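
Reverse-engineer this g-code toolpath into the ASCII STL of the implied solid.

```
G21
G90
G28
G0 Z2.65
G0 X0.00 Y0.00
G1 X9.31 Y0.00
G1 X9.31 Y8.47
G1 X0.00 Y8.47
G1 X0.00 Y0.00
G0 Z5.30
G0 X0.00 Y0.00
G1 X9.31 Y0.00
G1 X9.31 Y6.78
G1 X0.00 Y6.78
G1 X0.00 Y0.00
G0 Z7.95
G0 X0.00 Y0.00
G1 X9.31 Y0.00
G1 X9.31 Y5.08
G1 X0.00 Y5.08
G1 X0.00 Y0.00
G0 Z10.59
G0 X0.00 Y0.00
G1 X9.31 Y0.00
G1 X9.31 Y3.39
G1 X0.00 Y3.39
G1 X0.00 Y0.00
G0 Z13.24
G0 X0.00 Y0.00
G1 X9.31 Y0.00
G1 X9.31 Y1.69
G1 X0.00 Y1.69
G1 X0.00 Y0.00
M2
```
solid part
  facet normal 0.0000 0.0000 -1.0000
    outer loop
      vertex 9.31 10.17 0.00
      vertex 9.31 0.00 0.00
      vertex 0.00 0.00 0.00
    endloop
  endfacet
  facet normal 0.0000 0.0000 -1.0000
    outer loop
      vertex 0.00 10.17 0.00
      vertex 9.31 10.17 0.00
      vertex 0.00 0.00 0.00
    endloop
  endfacet
  facet normal 0.0000 -1.0000 0.0000
    outer loop
      vertex 0.00 0.00 0.00
      vertex 9.31 0.00 0.00
      vertex 9.31 0.00 15.89
    endloop
  endfacet
  facet normal 0.0000 -1.0000 0.0000
    outer loop
      vertex 0.00 0.00 0.00
      vertex 9.31 0.00 15.89
      vertex 0.00 0.00 15.89
    endloop
  endfacet
  facet normal 0.0000 0.8423 0.5391
    outer loop
      vertex 0.00 0.00 15.89
      vertex 9.31 0.00 15.89
      vertex 9.31 10.17 0.00
    endloop
  endfacet
  facet normal 0.0000 0.8423 0.5391
    outer loop
      vertex 0.00 0.00 15.89
      vertex 9.31 10.17 0.00
      vertex 0.00 10.17 0.00
    endloop
  endfacet
  facet normal -1.0000 0.0000 0.0000
    outer loop
      vertex 0.00 0.00 15.89
      vertex 0.00 10.17 0.00
      vertex 0.00 0.00 0.00
    endloop
  endfacet
  facet normal 1.0000 0.0000 0.0000
    outer loop
      vertex 9.31 0.00 0.00
      vertex 9.31 10.17 0.00
      vertex 9.31 0.00 15.89
    endloop
  endfacet
endsolid part

The G0 Z moves step by Δz≈2.65 mm. The G1 loops shrink linearly with z, so the solid tapers from its base footprint up to z≈15.9. Closing with a flat bottom cap and the tapered top and triangulating gives 8 facets — a wedge (ramp): 9.31 × 10.2 mm base, rising to 15.9 mm along the y=0 edge and sloping linearly to z=0 at y=10.2.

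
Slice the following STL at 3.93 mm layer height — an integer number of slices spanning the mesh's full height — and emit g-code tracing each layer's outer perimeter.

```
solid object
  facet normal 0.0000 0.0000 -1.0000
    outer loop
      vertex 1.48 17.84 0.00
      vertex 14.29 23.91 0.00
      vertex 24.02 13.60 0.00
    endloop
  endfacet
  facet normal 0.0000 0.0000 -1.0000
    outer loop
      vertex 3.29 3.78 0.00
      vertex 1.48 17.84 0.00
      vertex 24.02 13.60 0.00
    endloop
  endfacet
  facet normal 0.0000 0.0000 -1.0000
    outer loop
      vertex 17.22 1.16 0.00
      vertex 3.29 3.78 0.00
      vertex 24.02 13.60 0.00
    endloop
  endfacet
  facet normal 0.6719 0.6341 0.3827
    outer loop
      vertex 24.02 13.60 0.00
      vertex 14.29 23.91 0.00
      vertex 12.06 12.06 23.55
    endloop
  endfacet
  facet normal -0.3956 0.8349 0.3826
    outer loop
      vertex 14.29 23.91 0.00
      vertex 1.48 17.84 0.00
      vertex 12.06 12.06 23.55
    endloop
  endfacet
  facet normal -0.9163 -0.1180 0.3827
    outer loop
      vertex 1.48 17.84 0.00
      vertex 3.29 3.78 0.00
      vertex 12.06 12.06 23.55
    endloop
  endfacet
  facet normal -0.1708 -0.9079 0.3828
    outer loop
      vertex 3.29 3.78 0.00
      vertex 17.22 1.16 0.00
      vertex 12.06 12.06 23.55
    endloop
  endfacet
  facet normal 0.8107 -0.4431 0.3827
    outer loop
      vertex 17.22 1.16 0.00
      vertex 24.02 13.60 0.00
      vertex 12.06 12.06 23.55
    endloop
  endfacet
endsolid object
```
; perimeter-only toolpath
G21 ; units = mm
G90 ; absolute positioning
G28 ; home
; layer 1
G0 Z3.93
G0 X22.03 Y13.34
G1 X13.92 Y21.93
G1 X3.24 Y16.88
G1 X4.75 Y5.16
G1 X16.36 Y2.98
G1 X22.03 Y13.34
; layer 2
G0 Z7.85
G0 X20.03 Y13.09
G1 X13.55 Y19.96
G1 X5.01 Y15.91
G1 X6.21 Y6.54
G1 X15.50 Y4.79
G1 X20.03 Y13.09
; layer 3
G0 Z11.78
G0 X18.04 Y12.83
G1 X13.18 Y17.98
G1 X6.77 Y14.95
G1 X7.68 Y7.92
G1 X14.64 Y6.61
G1 X18.04 Y12.83
; layer 4
G0 Z15.70
G0 X16.05 Y12.57
G1 X12.80 Y16.01
G1 X8.53 Y13.99
G1 X9.14 Y9.30
G1 X13.78 Y8.43
G1 X16.05 Y12.57
; layer 5
G0 Z19.62
G0 X14.05 Y12.32
G1 X12.43 Y14.04
G1 X10.30 Y13.02
G1 X10.60 Y10.68
G1 X12.92 Y10.24
G1 X14.05 Y12.32
M2 ; end

The solid is a regular 5-sided pyramid, base circumscribed radius ≈ 12.1 mm, apex at z ≈ 23.6 mm. Slicing at Δz = 3.93 mm — 6 equal slices spanning the solid's height, so layer i sits at z = i·h/6 — gives 5 non-empty perimeters. Each is a 5-segment closed polygon; G0 lifts to the layer z and rapids to the start vertex, then G1 traces the edges. The cross-section shrinks linearly with z (the slice at the apex is degenerate and omitted).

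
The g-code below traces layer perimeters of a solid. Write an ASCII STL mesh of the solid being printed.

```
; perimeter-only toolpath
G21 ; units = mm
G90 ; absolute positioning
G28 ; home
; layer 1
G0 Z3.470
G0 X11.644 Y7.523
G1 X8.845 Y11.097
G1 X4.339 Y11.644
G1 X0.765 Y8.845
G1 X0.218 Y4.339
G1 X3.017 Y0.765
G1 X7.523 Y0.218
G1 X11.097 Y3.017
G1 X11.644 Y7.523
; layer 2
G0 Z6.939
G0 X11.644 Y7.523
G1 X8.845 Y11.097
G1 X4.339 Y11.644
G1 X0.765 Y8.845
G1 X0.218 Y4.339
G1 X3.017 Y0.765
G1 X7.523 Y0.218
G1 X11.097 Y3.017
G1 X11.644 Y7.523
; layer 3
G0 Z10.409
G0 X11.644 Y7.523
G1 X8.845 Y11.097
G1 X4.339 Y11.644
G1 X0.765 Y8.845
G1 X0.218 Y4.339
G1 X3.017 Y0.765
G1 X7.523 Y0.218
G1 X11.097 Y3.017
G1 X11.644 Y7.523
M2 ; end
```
solid part
  facet normal 0.0000 0.0000 -1.0000
    outer loop
      vertex 4.339 11.644 0.000
      vertex 8.845 11.097 0.000
      vertex 11.644 7.523 0.000
    endloop
  endfacet
  facet normal 0.0000 0.0000 -1.0000
    outer loop
      vertex 0.765 8.845 0.000
      vertex 4.339 11.644 0.000
      vertex 11.644 7.523 0.000
    endloop
  endfacet
  facet normal 0.0000 0.0000 -1.0000
    outer loop
      vertex 0.218 4.339 0.000
      vertex 0.765 8.845 0.000
      vertex 11.644 7.523 0.000
    endloop
  endfacet
  facet normal 0.0000 0.0000 -1.0000
    outer loop
      vertex 3.017 0.765 0.000
      vertex 0.218 4.339 0.000
      vertex 11.644 7.523 0.000
    endloop
  endfacet
  facet normal 0.0000 0.0000 -1.0000
    outer loop
      vertex 7.523 0.218 0.000
      vertex 3.017 0.765 0.000
      vertex 11.644 7.523 0.000
    endloop
  endfacet
  facet normal 0.0000 0.0000 -1.0000
    outer loop
      vertex 11.097 3.017 0.000
      vertex 7.523 0.218 0.000
      vertex 11.644 7.523 0.000
    endloop
  endfacet
  facet normal 0.0000 0.0000 1.0000
    outer loop
      vertex 11.644 7.523 10.409
      vertex 8.845 11.097 10.409
      vertex 4.339 11.644 10.409
    endloop
  endfacet
  facet normal 0.0000 0.0000 1.0000
    outer loop
      vertex 11.644 7.523 10.409
      vertex 4.339 11.644 10.409
      vertex 0.765 8.845 10.409
    endloop
  endfacet
  facet normal 0.0000 0.0000 1.0000
    outer loop
      vertex 11.644 7.523 10.409
      vertex 0.765 8.845 10.409
      vertex 0.218 4.339 10.409
    endloop
  endfacet
  facet normal 0.0000 0.0000 1.0000
    outer loop
      vertex 11.644 7.523 10.409
      vertex 0.218 4.339 10.409
      vertex 3.017 0.765 10.409
    endloop
  endfacet
  facet normal 0.0000 0.0000 1.0000
    outer loop
      vertex 11.644 7.523 10.409
      vertex 3.017 0.765 10.409
      vertex 7.523 0.218 10.409
    endloop
  endfacet
  facet normal 0.0000 0.0000 1.0000
    outer loop
      vertex 11.644 7.523 10.409
      vertex 7.523 0.218 10.409
      vertex 11.097 3.017 10.409
    endloop
  endfacet
  facet normal 0.7873 0.6166 0.0000
    outer loop
      vertex 11.644 7.523 0.000
      vertex 8.845 11.097 0.000
      vertex 8.845 11.097 10.409
    endloop
  endfacet
  facet normal 0.7873 0.6166 0.0000
    outer loop
      vertex 11.644 7.523 0.000
      vertex 8.845 11.097 10.409
      vertex 11.644 7.523 10.409
    endloop
  endfacet
  facet normal 0.1205 0.9927 0.0000
    outer loop
      vertex 8.845 11.097 0.000
      vertex 4.339 11.644 0.000
      vertex 4.339 11.644 10.409
    endloop
  endfacet
  facet normal 0.1205 0.9927 0.0000
    outer loop
      vertex 8.845 11.097 0.000
      vertex 4.339 11.644 10.409
      vertex 8.845 11.097 10.409
    endloop
  endfacet
  facet normal -0.6166 0.7873 0.0000
    outer loop
      vertex 4.339 11.644 0.000
      vertex 0.765 8.845 0.000
      vertex 0.765 8.845 10.409
    endloop
  endfacet
  facet normal -0.6166 0.7873 0.0000
    outer loop
      vertex 4.339 11.644 0.000
      vertex 0.765 8.845 10.409
      vertex 4.339 11.644 10.409
    endloop
  endfacet
  facet normal -0.9927 0.1205 0.0000
    outer loop
      vertex 0.765 8.845 0.000
      vertex 0.218 4.339 0.000
      vertex 0.218 4.339 10.409
    endloop
  endfacet
  facet normal -0.9927 0.1205 0.0000
    outer loop
      vertex 0.765 8.845 0.000
      vertex 0.218 4.339 10.409
      vertex 0.765 8.845 10.409
    endloop
  endfacet
  facet normal -0.7873 -0.6166 0.0000
    outer loop
      vertex 0.218 4.339 0.000
      vertex 3.017 0.765 0.000
      vertex 3.017 0.765 10.409
    endloop
  endfacet
  facet normal -0.7873 -0.6166 0.0000
    outer loop
      vertex 0.218 4.339 0.000
      vertex 3.017 0.765 10.409
      vertex 0.218 4.339 10.409
    endloop
  endfacet
  facet normal -0.1205 -0.9927 0.0000
    outer loop
      vertex 3.017 0.765 0.000
      vertex 7.523 0.218 0.000
      vertex 7.523 0.218 10.409
    endloop
  endfacet
  facet normal -0.1205 -0.9927 0.0000
    outer loop
      vertex 3.017 0.765 0.000
      vertex 7.523 0.218 10.409
      vertex 3.017 0.765 10.409
    endloop
  endfacet
  facet normal 0.6166 -0.7873 0.0000
    outer loop
      vertex 7.523 0.218 0.000
      vertex 11.097 3.017 0.000
      vertex 11.097 3.017 10.409
    endloop
  endfacet
  facet normal 0.6166 -0.7873 0.0000
    outer loop
      vertex 7.523 0.218 0.000
      vertex 11.097 3.017 10.409
      vertex 7.523 0.218 10.409
    endloop
  endfacet
  facet normal 0.9927 -0.1205 0.0000
    outer loop
      vertex 11.097 3.017 0.000
      vertex 11.644 7.523 0.000
      vertex 11.644 7.523 10.409
    endloop
  endfacet
  facet normal 0.9927 -0.1205 0.0000
    outer loop
      vertex 11.097 3.017 0.000
      vertex 11.644 7.523 10.409
      vertex 11.097 3.017 10.409
    endloop
  endfacet
endsolid part

The G0 Z moves step by Δz≈3.470 mm. Every layer's G1 loop is the same polygon, so the solid is a straight extrusion of it from z=0 to z≈10.4. Closing with flat bottom and top caps and triangulating gives 28 facets — a regular 8-sided prism (a cylinder approximated with 8 flat sides), circumscribed radius ≈ 5.93 mm, height ≈ 10.4 mm.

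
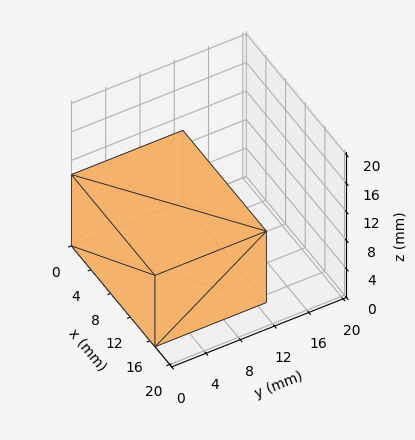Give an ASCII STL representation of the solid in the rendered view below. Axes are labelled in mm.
Reading the render: the shape is a rectangular box, roughly 17 × 13 mm footprint and 10 mm tall (dimensions read to the nearest mm from the axis ticks). For the STL, each face is triangulated and given an outward normal.

solid part
  facet normal 0.0000 0.0000 -1.0000
    outer loop
      vertex 17.0 13.0 0.0
      vertex 17.0 0.0 0.0
      vertex 0.0 0.0 0.0
    endloop
  endfacet
  facet normal 0.0000 0.0000 -1.0000
    outer loop
      vertex 0.0 13.0 0.0
      vertex 17.0 13.0 0.0
      vertex 0.0 0.0 0.0
    endloop
  endfacet
  facet normal 0.0000 0.0000 1.0000
    outer loop
      vertex 0.0 0.0 10.0
      vertex 17.0 0.0 10.0
      vertex 17.0 13.0 10.0
    endloop
  endfacet
  facet normal 0.0000 0.0000 1.0000
    outer loop
      vertex 0.0 0.0 10.0
      vertex 17.0 13.0 10.0
      vertex 0.0 13.0 10.0
    endloop
  endfacet
  facet normal 0.0000 -1.0000 0.0000
    outer loop
      vertex 0.0 0.0 0.0
      vertex 17.0 0.0 0.0
      vertex 17.0 0.0 10.0
    endloop
  endfacet
  facet normal 0.0000 -1.0000 0.0000
    outer loop
      vertex 0.0 0.0 0.0
      vertex 17.0 0.0 10.0
      vertex 0.0 0.0 10.0
    endloop
  endfacet
  facet normal 0.0000 1.0000 0.0000
    outer loop
      vertex 17.0 13.0 10.0
      vertex 17.0 13.0 0.0
      vertex 0.0 13.0 0.0
    endloop
  endfacet
  facet normal 0.0000 1.0000 0.0000
    outer loop
      vertex 0.0 13.0 10.0
      vertex 17.0 13.0 10.0
      vertex 0.0 13.0 0.0
    endloop
  endfacet
  facet normal -1.0000 0.0000 0.0000
    outer loop
      vertex 0.0 13.0 10.0
      vertex 0.0 13.0 0.0
      vertex 0.0 0.0 0.0
    endloop
  endfacet
  facet normal -1.0000 0.0000 0.0000
    outer loop
      vertex 0.0 0.0 10.0
      vertex 0.0 13.0 10.0
      vertex 0.0 0.0 0.0
    endloop
  endfacet
  facet normal 1.0000 0.0000 0.0000
    outer loop
      vertex 17.0 0.0 0.0
      vertex 17.0 13.0 0.0
      vertex 17.0 13.0 10.0
    endloop
  endfacet
  facet normal 1.0000 0.0000 0.0000
    outer loop
      vertex 17.0 0.0 0.0
      vertex 17.0 13.0 10.0
      vertex 17.0 0.0 10.0
    endloop
  endfacet
endsolid part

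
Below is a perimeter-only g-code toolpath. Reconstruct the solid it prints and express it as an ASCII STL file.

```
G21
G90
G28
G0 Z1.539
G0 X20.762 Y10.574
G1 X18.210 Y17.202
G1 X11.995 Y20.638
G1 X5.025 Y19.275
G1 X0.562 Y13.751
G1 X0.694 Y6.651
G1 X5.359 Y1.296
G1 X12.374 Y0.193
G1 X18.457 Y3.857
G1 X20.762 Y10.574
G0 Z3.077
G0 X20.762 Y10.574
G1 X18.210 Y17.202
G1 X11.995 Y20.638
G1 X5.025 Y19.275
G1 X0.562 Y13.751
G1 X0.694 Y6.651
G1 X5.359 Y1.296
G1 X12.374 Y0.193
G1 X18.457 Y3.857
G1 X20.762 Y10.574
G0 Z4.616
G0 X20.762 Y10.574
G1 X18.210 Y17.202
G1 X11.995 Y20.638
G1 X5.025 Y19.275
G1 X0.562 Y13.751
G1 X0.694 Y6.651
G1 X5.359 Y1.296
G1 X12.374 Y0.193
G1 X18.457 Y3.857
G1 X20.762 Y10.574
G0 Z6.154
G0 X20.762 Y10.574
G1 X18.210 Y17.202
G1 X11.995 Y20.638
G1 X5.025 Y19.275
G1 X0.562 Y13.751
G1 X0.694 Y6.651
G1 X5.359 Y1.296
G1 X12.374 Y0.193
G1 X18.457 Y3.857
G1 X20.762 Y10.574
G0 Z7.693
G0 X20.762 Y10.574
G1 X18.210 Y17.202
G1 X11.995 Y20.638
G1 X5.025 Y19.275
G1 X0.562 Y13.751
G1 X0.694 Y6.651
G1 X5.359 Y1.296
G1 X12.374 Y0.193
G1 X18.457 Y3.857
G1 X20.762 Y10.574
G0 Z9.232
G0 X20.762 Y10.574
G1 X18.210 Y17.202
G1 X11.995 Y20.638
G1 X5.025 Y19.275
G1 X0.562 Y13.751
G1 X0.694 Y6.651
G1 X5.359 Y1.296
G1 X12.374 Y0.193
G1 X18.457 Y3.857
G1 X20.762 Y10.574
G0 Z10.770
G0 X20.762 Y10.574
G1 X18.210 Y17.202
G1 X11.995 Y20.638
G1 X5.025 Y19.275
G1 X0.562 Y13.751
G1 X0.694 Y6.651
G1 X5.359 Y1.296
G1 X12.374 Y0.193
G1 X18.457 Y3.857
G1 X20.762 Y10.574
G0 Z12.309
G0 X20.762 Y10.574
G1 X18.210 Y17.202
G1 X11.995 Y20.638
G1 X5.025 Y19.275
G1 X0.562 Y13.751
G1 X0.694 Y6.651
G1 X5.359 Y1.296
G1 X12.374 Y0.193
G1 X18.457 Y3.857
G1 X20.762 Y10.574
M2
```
solid part
  facet normal 0.0000 0.0000 -1.0000
    outer loop
      vertex 11.995 20.638 0.000
      vertex 18.210 17.202 0.000
      vertex 20.762 10.574 0.000
    endloop
  endfacet
  facet normal 0.0000 0.0000 -1.0000
    outer loop
      vertex 5.025 19.275 0.000
      vertex 11.995 20.638 0.000
      vertex 20.762 10.574 0.000
    endloop
  endfacet
  facet normal 0.0000 0.0000 -1.0000
    outer loop
      vertex 0.562 13.751 0.000
      vertex 5.025 19.275 0.000
      vertex 20.762 10.574 0.000
    endloop
  endfacet
  facet normal 0.0000 0.0000 -1.0000
    outer loop
      vertex 0.694 6.651 0.000
      vertex 0.562 13.751 0.000
      vertex 20.762 10.574 0.000
    endloop
  endfacet
  facet normal 0.0000 0.0000 -1.0000
    outer loop
      vertex 5.359 1.296 0.000
      vertex 0.694 6.651 0.000
      vertex 20.762 10.574 0.000
    endloop
  endfacet
  facet normal 0.0000 0.0000 -1.0000
    outer loop
      vertex 12.374 0.193 0.000
      vertex 5.359 1.296 0.000
      vertex 20.762 10.574 0.000
    endloop
  endfacet
  facet normal 0.0000 0.0000 -1.0000
    outer loop
      vertex 18.457 3.857 0.000
      vertex 12.374 0.193 0.000
      vertex 20.762 10.574 0.000
    endloop
  endfacet
  facet normal 0.0000 0.0000 1.0000
    outer loop
      vertex 20.762 10.574 12.309
      vertex 18.210 17.202 12.309
      vertex 11.995 20.638 12.309
    endloop
  endfacet
  facet normal 0.0000 0.0000 1.0000
    outer loop
      vertex 20.762 10.574 12.309
      vertex 11.995 20.638 12.309
      vertex 5.025 19.275 12.309
    endloop
  endfacet
  facet normal 0.0000 0.0000 1.0000
    outer loop
      vertex 20.762 10.574 12.309
      vertex 5.025 19.275 12.309
      vertex 0.562 13.751 12.309
    endloop
  endfacet
  facet normal 0.0000 0.0000 1.0000
    outer loop
      vertex 20.762 10.574 12.309
      vertex 0.562 13.751 12.309
      vertex 0.694 6.651 12.309
    endloop
  endfacet
  facet normal 0.0000 0.0000 1.0000
    outer loop
      vertex 20.762 10.574 12.309
      vertex 0.694 6.651 12.309
      vertex 5.359 1.296 12.309
    endloop
  endfacet
  facet normal 0.0000 0.0000 1.0000
    outer loop
      vertex 20.762 10.574 12.309
      vertex 5.359 1.296 12.309
      vertex 12.374 0.193 12.309
    endloop
  endfacet
  facet normal 0.0000 0.0000 1.0000
    outer loop
      vertex 20.762 10.574 12.309
      vertex 12.374 0.193 12.309
      vertex 18.457 3.857 12.309
    endloop
  endfacet
  facet normal 0.9332 0.3593 0.0000
    outer loop
      vertex 20.762 10.574 0.000
      vertex 18.210 17.202 0.000
      vertex 18.210 17.202 12.309
    endloop
  endfacet
  facet normal 0.9332 0.3593 0.0000
    outer loop
      vertex 20.762 10.574 0.000
      vertex 18.210 17.202 12.309
      vertex 20.762 10.574 12.309
    endloop
  endfacet
  facet normal 0.4838 0.8752 0.0000
    outer loop
      vertex 18.210 17.202 0.000
      vertex 11.995 20.638 0.000
      vertex 11.995 20.638 12.309
    endloop
  endfacet
  facet normal 0.4838 0.8752 0.0000
    outer loop
      vertex 18.210 17.202 0.000
      vertex 11.995 20.638 12.309
      vertex 18.210 17.202 12.309
    endloop
  endfacet
  facet normal -0.1919 0.9814 0.0000
    outer loop
      vertex 11.995 20.638 0.000
      vertex 5.025 19.275 0.000
      vertex 5.025 19.275 12.309
    endloop
  endfacet
  facet normal -0.1919 0.9814 0.0000
    outer loop
      vertex 11.995 20.638 0.000
      vertex 5.025 19.275 12.309
      vertex 11.995 20.638 12.309
    endloop
  endfacet
  facet normal -0.7779 0.6284 0.0000
    outer loop
      vertex 5.025 19.275 0.000
      vertex 0.562 13.751 0.000
      vertex 0.562 13.751 12.309
    endloop
  endfacet
  facet normal -0.7779 0.6284 0.0000
    outer loop
      vertex 5.025 19.275 0.000
      vertex 0.562 13.751 12.309
      vertex 5.025 19.275 12.309
    endloop
  endfacet
  facet normal -0.9998 -0.0186 0.0000
    outer loop
      vertex 0.562 13.751 0.000
      vertex 0.694 6.651 0.000
      vertex 0.694 6.651 12.309
    endloop
  endfacet
  facet normal -0.9998 -0.0186 0.0000
    outer loop
      vertex 0.562 13.751 0.000
      vertex 0.694 6.651 12.309
      vertex 0.562 13.751 12.309
    endloop
  endfacet
  facet normal -0.7540 -0.6569 0.0000
    outer loop
      vertex 0.694 6.651 0.000
      vertex 5.359 1.296 0.000
      vertex 5.359 1.296 12.309
    endloop
  endfacet
  facet normal -0.7540 -0.6569 0.0000
    outer loop
      vertex 0.694 6.651 0.000
      vertex 5.359 1.296 12.309
      vertex 0.694 6.651 12.309
    endloop
  endfacet
  facet normal -0.1553 -0.9879 0.0000
    outer loop
      vertex 5.359 1.296 0.000
      vertex 12.374 0.193 0.000
      vertex 12.374 0.193 12.309
    endloop
  endfacet
  facet normal -0.1553 -0.9879 0.0000
    outer loop
      vertex 5.359 1.296 0.000
      vertex 12.374 0.193 12.309
      vertex 5.359 1.296 12.309
    endloop
  endfacet
  facet normal 0.5160 -0.8566 0.0000
    outer loop
      vertex 12.374 0.193 0.000
      vertex 18.457 3.857 0.000
      vertex 18.457 3.857 12.309
    endloop
  endfacet
  facet normal 0.5160 -0.8566 0.0000
    outer loop
      vertex 12.374 0.193 0.000
      vertex 18.457 3.857 12.309
      vertex 12.374 0.193 12.309
    endloop
  endfacet
  facet normal 0.9459 -0.3246 0.0000
    outer loop
      vertex 18.457 3.857 0.000
      vertex 20.762 10.574 0.000
      vertex 20.762 10.574 12.309
    endloop
  endfacet
  facet normal 0.9459 -0.3246 0.0000
    outer loop
      vertex 18.457 3.857 0.000
      vertex 20.762 10.574 12.309
      vertex 18.457 3.857 12.309
    endloop
  endfacet
endsolid part

The G0 Z moves step by Δz≈1.539 mm. Every layer's G1 loop is the same polygon, so the solid is a straight extrusion of it from z=0 to z≈12.3. Closing with flat bottom and top caps and triangulating gives 32 facets — a regular 9-sided prism (a cylinder approximated with 9 flat sides), circumscribed radius ≈ 10.4 mm, height ≈ 12.3 mm.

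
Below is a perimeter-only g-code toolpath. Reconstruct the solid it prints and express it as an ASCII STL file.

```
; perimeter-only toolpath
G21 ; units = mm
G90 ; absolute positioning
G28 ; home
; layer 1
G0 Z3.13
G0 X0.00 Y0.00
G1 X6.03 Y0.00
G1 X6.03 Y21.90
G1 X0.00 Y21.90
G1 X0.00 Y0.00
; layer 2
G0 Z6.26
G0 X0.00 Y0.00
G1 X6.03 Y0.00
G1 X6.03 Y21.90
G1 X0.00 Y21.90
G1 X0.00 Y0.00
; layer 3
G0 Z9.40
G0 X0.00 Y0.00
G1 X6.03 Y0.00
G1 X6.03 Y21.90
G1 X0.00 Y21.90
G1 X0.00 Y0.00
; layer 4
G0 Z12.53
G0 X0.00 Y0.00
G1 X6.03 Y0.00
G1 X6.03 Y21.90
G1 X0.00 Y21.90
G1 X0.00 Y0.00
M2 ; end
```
solid part
  facet normal 0.0000 0.0000 -1.0000
    outer loop
      vertex 6.03 21.90 0.00
      vertex 6.03 0.00 0.00
      vertex 0.00 0.00 0.00
    endloop
  endfacet
  facet normal 0.0000 0.0000 -1.0000
    outer loop
      vertex 0.00 21.90 0.00
      vertex 6.03 21.90 0.00
      vertex 0.00 0.00 0.00
    endloop
  endfacet
  facet normal 0.0000 0.0000 1.0000
    outer loop
      vertex 0.00 0.00 12.53
      vertex 6.03 0.00 12.53
      vertex 6.03 21.90 12.53
    endloop
  endfacet
  facet normal 0.0000 0.0000 1.0000
    outer loop
      vertex 0.00 0.00 12.53
      vertex 6.03 21.90 12.53
      vertex 0.00 21.90 12.53
    endloop
  endfacet
  facet normal 0.0000 -1.0000 0.0000
    outer loop
      vertex 0.00 0.00 0.00
      vertex 6.03 0.00 0.00
      vertex 6.03 0.00 12.53
    endloop
  endfacet
  facet normal 0.0000 -1.0000 0.0000
    outer loop
      vertex 0.00 0.00 0.00
      vertex 6.03 0.00 12.53
      vertex 0.00 0.00 12.53
    endloop
  endfacet
  facet normal 0.0000 1.0000 0.0000
    outer loop
      vertex 6.03 21.90 12.53
      vertex 6.03 21.90 0.00
      vertex 0.00 21.90 0.00
    endloop
  endfacet
  facet normal 0.0000 1.0000 0.0000
    outer loop
      vertex 0.00 21.90 12.53
      vertex 6.03 21.90 12.53
      vertex 0.00 21.90 0.00
    endloop
  endfacet
  facet normal -1.0000 0.0000 0.0000
    outer loop
      vertex 0.00 21.90 12.53
      vertex 0.00 21.90 0.00
      vertex 0.00 0.00 0.00
    endloop
  endfacet
  facet normal -1.0000 0.0000 0.0000
    outer loop
      vertex 0.00 0.00 12.53
      vertex 0.00 21.90 12.53
      vertex 0.00 0.00 0.00
    endloop
  endfacet
  facet normal 1.0000 0.0000 0.0000
    outer loop
      vertex 6.03 0.00 0.00
      vertex 6.03 21.90 0.00
      vertex 6.03 21.90 12.53
    endloop
  endfacet
  facet normal 1.0000 0.0000 0.0000
    outer loop
      vertex 6.03 0.00 0.00
      vertex 6.03 21.90 12.53
      vertex 6.03 0.00 12.53
    endloop
  endfacet
endsolid part

The G0 Z moves step by Δz≈3.13 mm. Every layer's G1 loop is the same polygon, so the solid is a straight extrusion of it from z=0 to z≈12.5. Closing with flat bottom and top caps and triangulating gives 12 facets — a rectangular box, roughly 6.03 × 21.9 mm footprint and 12.5 mm tall.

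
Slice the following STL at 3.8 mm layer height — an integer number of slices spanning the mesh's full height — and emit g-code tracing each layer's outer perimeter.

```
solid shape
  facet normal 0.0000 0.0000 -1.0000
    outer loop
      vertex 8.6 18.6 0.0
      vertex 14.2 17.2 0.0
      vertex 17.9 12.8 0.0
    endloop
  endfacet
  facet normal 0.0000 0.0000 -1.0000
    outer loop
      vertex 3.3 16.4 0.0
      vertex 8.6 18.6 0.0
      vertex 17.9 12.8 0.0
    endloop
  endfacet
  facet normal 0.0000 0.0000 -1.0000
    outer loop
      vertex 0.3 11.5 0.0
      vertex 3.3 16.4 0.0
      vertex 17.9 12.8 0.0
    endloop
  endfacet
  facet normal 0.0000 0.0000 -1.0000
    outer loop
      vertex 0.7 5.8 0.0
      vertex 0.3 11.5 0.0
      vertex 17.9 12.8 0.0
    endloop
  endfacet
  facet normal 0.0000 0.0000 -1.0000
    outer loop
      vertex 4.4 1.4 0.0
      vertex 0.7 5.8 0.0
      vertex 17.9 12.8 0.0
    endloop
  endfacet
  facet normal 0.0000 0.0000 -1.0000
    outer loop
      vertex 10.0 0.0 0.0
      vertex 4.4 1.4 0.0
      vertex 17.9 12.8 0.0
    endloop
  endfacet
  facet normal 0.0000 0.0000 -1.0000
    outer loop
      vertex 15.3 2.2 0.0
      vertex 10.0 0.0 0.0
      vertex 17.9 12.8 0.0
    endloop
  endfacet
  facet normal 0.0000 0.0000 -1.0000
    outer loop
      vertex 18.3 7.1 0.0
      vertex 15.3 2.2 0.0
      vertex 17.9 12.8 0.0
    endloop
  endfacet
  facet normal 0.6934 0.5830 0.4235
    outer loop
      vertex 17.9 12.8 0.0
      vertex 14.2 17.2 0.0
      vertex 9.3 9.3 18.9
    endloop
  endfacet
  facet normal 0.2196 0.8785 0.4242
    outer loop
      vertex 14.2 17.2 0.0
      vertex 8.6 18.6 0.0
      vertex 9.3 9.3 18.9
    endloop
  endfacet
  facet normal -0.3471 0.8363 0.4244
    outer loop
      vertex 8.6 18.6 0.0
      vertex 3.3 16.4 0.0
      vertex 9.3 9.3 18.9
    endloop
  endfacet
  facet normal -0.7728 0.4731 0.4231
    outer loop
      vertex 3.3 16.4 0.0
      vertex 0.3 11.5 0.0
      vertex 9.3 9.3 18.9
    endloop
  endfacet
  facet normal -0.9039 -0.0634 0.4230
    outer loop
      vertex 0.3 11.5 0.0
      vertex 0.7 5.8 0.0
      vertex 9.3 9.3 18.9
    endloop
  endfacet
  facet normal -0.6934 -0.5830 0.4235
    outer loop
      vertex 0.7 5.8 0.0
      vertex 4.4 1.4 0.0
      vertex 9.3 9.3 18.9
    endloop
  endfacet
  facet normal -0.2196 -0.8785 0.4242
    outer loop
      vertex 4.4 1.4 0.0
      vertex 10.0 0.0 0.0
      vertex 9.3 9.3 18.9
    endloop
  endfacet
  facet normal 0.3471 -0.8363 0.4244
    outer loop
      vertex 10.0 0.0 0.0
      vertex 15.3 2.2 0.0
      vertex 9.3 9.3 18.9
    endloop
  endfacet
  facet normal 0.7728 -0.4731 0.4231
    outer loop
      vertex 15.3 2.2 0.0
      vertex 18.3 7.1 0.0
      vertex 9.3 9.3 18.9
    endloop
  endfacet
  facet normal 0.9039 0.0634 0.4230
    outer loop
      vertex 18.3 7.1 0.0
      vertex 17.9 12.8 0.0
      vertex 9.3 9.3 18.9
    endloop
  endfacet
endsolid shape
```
; perimeter-only toolpath
G21 ; units = mm
G90 ; absolute positioning
G28 ; home
; layer 1
G0 Z3.8
G0 X16.2 Y12.1
G1 X13.2 Y15.6
G1 X8.7 Y16.7
G1 X4.5 Y15.0
G1 X2.1 Y11.1
G1 X2.4 Y6.5
G1 X5.4 Y3.0
G1 X9.9 Y1.9
G1 X14.1 Y3.6
G1 X16.5 Y7.5
G1 X16.2 Y12.1
; layer 2
G0 Z7.6
G0 X14.5 Y11.4
G1 X12.2 Y14.0
G1 X8.9 Y14.9
G1 X5.7 Y13.6
G1 X3.9 Y10.6
G1 X4.1 Y7.2
G1 X6.4 Y4.6
G1 X9.7 Y3.7
G1 X12.9 Y5.0
G1 X14.7 Y8.0
G1 X14.5 Y11.4
; layer 3
G0 Z11.3
G0 X12.7 Y10.7
G1 X11.3 Y12.5
G1 X9.0 Y13.0
G1 X6.9 Y12.1
G1 X5.7 Y10.2
G1 X5.9 Y7.9
G1 X7.3 Y6.1
G1 X9.6 Y5.6
G1 X11.7 Y6.5
G1 X12.9 Y8.4
G1 X12.7 Y10.7
; layer 4
G0 Z15.1
G0 X11.0 Y10.0
G1 X10.3 Y10.9
G1 X9.2 Y11.2
G1 X8.1 Y10.7
G1 X7.5 Y9.7
G1 X7.6 Y8.6
G1 X8.3 Y7.7
G1 X9.4 Y7.4
G1 X10.5 Y7.9
G1 X11.1 Y8.9
G1 X11.0 Y10.0
M2 ; end

The solid is a regular 10-sided pyramid, base circumscribed radius ≈ 9.3 mm, apex at z ≈ 18.9 mm. Slicing at Δz = 3.8 mm — 5 equal slices spanning the solid's height, so layer i sits at z = i·h/5 — gives 4 non-empty perimeters. Each is a 10-segment closed polygon; G0 lifts to the layer z and rapids to the start vertex, then G1 traces the edges. The cross-section shrinks linearly with z (the slice at the apex is degenerate and omitted).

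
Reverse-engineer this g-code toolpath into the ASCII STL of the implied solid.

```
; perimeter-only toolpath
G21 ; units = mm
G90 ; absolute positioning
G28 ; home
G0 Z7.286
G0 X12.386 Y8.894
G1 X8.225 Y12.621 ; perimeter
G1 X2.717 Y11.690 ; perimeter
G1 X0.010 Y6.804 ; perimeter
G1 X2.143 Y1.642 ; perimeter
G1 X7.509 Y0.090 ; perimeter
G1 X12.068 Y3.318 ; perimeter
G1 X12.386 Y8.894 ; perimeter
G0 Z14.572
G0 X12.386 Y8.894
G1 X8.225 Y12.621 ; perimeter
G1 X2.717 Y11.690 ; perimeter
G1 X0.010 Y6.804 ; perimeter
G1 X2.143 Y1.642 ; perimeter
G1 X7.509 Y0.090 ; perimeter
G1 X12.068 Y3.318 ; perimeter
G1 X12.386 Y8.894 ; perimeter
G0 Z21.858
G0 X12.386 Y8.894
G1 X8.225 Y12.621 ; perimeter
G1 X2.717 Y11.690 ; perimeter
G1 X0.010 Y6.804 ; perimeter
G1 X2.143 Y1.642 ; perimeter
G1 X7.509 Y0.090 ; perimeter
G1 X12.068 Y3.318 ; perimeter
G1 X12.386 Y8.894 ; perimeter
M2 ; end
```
solid part
  facet normal 0.0000 0.0000 -1.0000
    outer loop
      vertex 2.717 11.690 0.000
      vertex 8.225 12.621 0.000
      vertex 12.386 8.894 0.000
    endloop
  endfacet
  facet normal 0.0000 0.0000 -1.0000
    outer loop
      vertex 0.010 6.804 0.000
      vertex 2.717 11.690 0.000
      vertex 12.386 8.894 0.000
    endloop
  endfacet
  facet normal 0.0000 0.0000 -1.0000
    outer loop
      vertex 2.143 1.642 0.000
      vertex 0.010 6.804 0.000
      vertex 12.386 8.894 0.000
    endloop
  endfacet
  facet normal 0.0000 0.0000 -1.0000
    outer loop
      vertex 7.509 0.090 0.000
      vertex 2.143 1.642 0.000
      vertex 12.386 8.894 0.000
    endloop
  endfacet
  facet normal 0.0000 0.0000 -1.0000
    outer loop
      vertex 12.068 3.318 0.000
      vertex 7.509 0.090 0.000
      vertex 12.386 8.894 0.000
    endloop
  endfacet
  facet normal 0.0000 0.0000 1.0000
    outer loop
      vertex 12.386 8.894 21.858
      vertex 8.225 12.621 21.858
      vertex 2.717 11.690 21.858
    endloop
  endfacet
  facet normal 0.0000 0.0000 1.0000
    outer loop
      vertex 12.386 8.894 21.858
      vertex 2.717 11.690 21.858
      vertex 0.010 6.804 21.858
    endloop
  endfacet
  facet normal 0.0000 0.0000 1.0000
    outer loop
      vertex 12.386 8.894 21.858
      vertex 0.010 6.804 21.858
      vertex 2.143 1.642 21.858
    endloop
  endfacet
  facet normal 0.0000 0.0000 1.0000
    outer loop
      vertex 12.386 8.894 21.858
      vertex 2.143 1.642 21.858
      vertex 7.509 0.090 21.858
    endloop
  endfacet
  facet normal 0.0000 0.0000 1.0000
    outer loop
      vertex 12.386 8.894 21.858
      vertex 7.509 0.090 21.858
      vertex 12.068 3.318 21.858
    endloop
  endfacet
  facet normal 0.6672 0.7449 0.0000
    outer loop
      vertex 12.386 8.894 0.000
      vertex 8.225 12.621 0.000
      vertex 8.225 12.621 21.858
    endloop
  endfacet
  facet normal 0.6672 0.7449 0.0000
    outer loop
      vertex 12.386 8.894 0.000
      vertex 8.225 12.621 21.858
      vertex 12.386 8.894 21.858
    endloop
  endfacet
  facet normal -0.1667 0.9860 0.0000
    outer loop
      vertex 8.225 12.621 0.000
      vertex 2.717 11.690 0.000
      vertex 2.717 11.690 21.858
    endloop
  endfacet
  facet normal -0.1667 0.9860 0.0000
    outer loop
      vertex 8.225 12.621 0.000
      vertex 2.717 11.690 21.858
      vertex 8.225 12.621 21.858
    endloop
  endfacet
  facet normal -0.8747 0.4846 0.0000
    outer loop
      vertex 2.717 11.690 0.000
      vertex 0.010 6.804 0.000
      vertex 0.010 6.804 21.858
    endloop
  endfacet
  facet normal -0.8747 0.4846 0.0000
    outer loop
      vertex 2.717 11.690 0.000
      vertex 0.010 6.804 21.858
      vertex 2.717 11.690 21.858
    endloop
  endfacet
  facet normal -0.9242 -0.3819 0.0000
    outer loop
      vertex 0.010 6.804 0.000
      vertex 2.143 1.642 0.000
      vertex 2.143 1.642 21.858
    endloop
  endfacet
  facet normal -0.9242 -0.3819 0.0000
    outer loop
      vertex 0.010 6.804 0.000
      vertex 2.143 1.642 21.858
      vertex 0.010 6.804 21.858
    endloop
  endfacet
  facet normal -0.2778 -0.9606 0.0000
    outer loop
      vertex 2.143 1.642 0.000
      vertex 7.509 0.090 0.000
      vertex 7.509 0.090 21.858
    endloop
  endfacet
  facet normal -0.2778 -0.9606 0.0000
    outer loop
      vertex 2.143 1.642 0.000
      vertex 7.509 0.090 21.858
      vertex 2.143 1.642 21.858
    endloop
  endfacet
  facet normal 0.5779 -0.8161 0.0000
    outer loop
      vertex 7.509 0.090 0.000
      vertex 12.068 3.318 0.000
      vertex 12.068 3.318 21.858
    endloop
  endfacet
  facet normal 0.5779 -0.8161 0.0000
    outer loop
      vertex 7.509 0.090 0.000
      vertex 12.068 3.318 21.858
      vertex 7.509 0.090 21.858
    endloop
  endfacet
  facet normal 0.9984 -0.0569 0.0000
    outer loop
      vertex 12.068 3.318 0.000
      vertex 12.386 8.894 0.000
      vertex 12.386 8.894 21.858
    endloop
  endfacet
  facet normal 0.9984 -0.0569 0.0000
    outer loop
      vertex 12.068 3.318 0.000
      vertex 12.386 8.894 21.858
      vertex 12.068 3.318 21.858
    endloop
  endfacet
endsolid part

The G0 Z moves step by Δz≈7.286 mm. Every layer's G1 loop is the same polygon, so the solid is a straight extrusion of it from z=0 to z≈21.9. Closing with flat bottom and top caps and triangulating gives 24 facets — a regular 7-sided prism (a cylinder approximated with 7 flat sides), circumscribed radius ≈ 6.44 mm, height ≈ 21.9 mm.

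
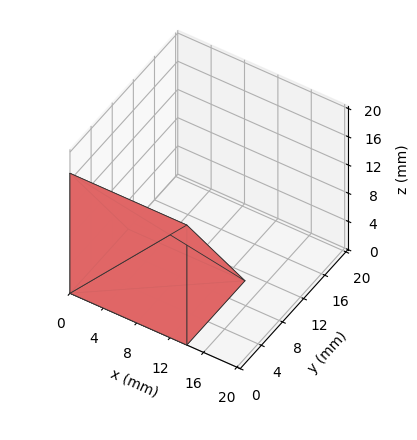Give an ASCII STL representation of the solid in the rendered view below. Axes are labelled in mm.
Reading the render: the shape is a wedge (ramp): 14 × 11 mm base, rising to 17 mm along the y=0 edge and sloping linearly to z=0 at y=11 (dimensions read to the nearest mm from the axis ticks). For the STL, each face is triangulated and given an outward normal.

solid part
  facet normal 0.0000 0.0000 -1.0000
    outer loop
      vertex 14.000 11.000 0.000
      vertex 14.000 0.000 0.000
      vertex 0.000 0.000 0.000
    endloop
  endfacet
  facet normal 0.0000 0.0000 -1.0000
    outer loop
      vertex 0.000 11.000 0.000
      vertex 14.000 11.000 0.000
      vertex 0.000 0.000 0.000
    endloop
  endfacet
  facet normal 0.0000 -1.0000 0.0000
    outer loop
      vertex 0.000 0.000 0.000
      vertex 14.000 0.000 0.000
      vertex 14.000 0.000 17.000
    endloop
  endfacet
  facet normal 0.0000 -1.0000 0.0000
    outer loop
      vertex 0.000 0.000 0.000
      vertex 14.000 0.000 17.000
      vertex 0.000 0.000 17.000
    endloop
  endfacet
  facet normal 0.0000 0.8396 0.5433
    outer loop
      vertex 0.000 0.000 17.000
      vertex 14.000 0.000 17.000
      vertex 14.000 11.000 0.000
    endloop
  endfacet
  facet normal 0.0000 0.8396 0.5433
    outer loop
      vertex 0.000 0.000 17.000
      vertex 14.000 11.000 0.000
      vertex 0.000 11.000 0.000
    endloop
  endfacet
  facet normal -1.0000 0.0000 0.0000
    outer loop
      vertex 0.000 0.000 17.000
      vertex 0.000 11.000 0.000
      vertex 0.000 0.000 0.000
    endloop
  endfacet
  facet normal 1.0000 0.0000 0.0000
    outer loop
      vertex 14.000 0.000 0.000
      vertex 14.000 11.000 0.000
      vertex 14.000 0.000 17.000
    endloop
  endfacet
endsolid part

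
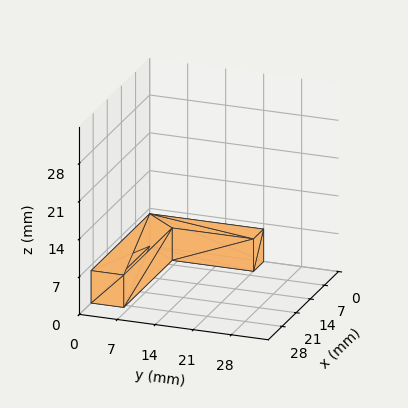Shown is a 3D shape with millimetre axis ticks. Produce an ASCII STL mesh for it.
Reading the render: the shape is an L-shaped prism: outer 29 × 21 mm, arm thicknesses ≈ 6 mm (horizontal) and 5 mm (vertical), extruded 6 mm in z (dimensions read to the nearest mm from the axis ticks). For the STL, each face is triangulated and given an outward normal.

solid part
  facet normal 0.0000 0.0000 -1.0000
    outer loop
      vertex 29.00 6.00 0.00
      vertex 29.00 0.00 0.00
      vertex 0.00 0.00 0.00
    endloop
  endfacet
  facet normal 0.0000 0.0000 -1.0000
    outer loop
      vertex 5.00 6.00 0.00
      vertex 29.00 6.00 0.00
      vertex 0.00 0.00 0.00
    endloop
  endfacet
  facet normal 0.0000 0.0000 -1.0000
    outer loop
      vertex 5.00 21.00 0.00
      vertex 5.00 6.00 0.00
      vertex 0.00 0.00 0.00
    endloop
  endfacet
  facet normal 0.0000 0.0000 -1.0000
    outer loop
      vertex 0.00 21.00 0.00
      vertex 5.00 21.00 0.00
      vertex 0.00 0.00 0.00
    endloop
  endfacet
  facet normal 0.0000 0.0000 1.0000
    outer loop
      vertex 0.00 0.00 6.00
      vertex 29.00 0.00 6.00
      vertex 29.00 6.00 6.00
    endloop
  endfacet
  facet normal 0.0000 0.0000 1.0000
    outer loop
      vertex 0.00 0.00 6.00
      vertex 29.00 6.00 6.00
      vertex 5.00 6.00 6.00
    endloop
  endfacet
  facet normal 0.0000 0.0000 1.0000
    outer loop
      vertex 0.00 0.00 6.00
      vertex 5.00 6.00 6.00
      vertex 5.00 21.00 6.00
    endloop
  endfacet
  facet normal 0.0000 0.0000 1.0000
    outer loop
      vertex 0.00 0.00 6.00
      vertex 5.00 21.00 6.00
      vertex 0.00 21.00 6.00
    endloop
  endfacet
  facet normal 0.0000 -1.0000 0.0000
    outer loop
      vertex 0.00 0.00 0.00
      vertex 29.00 0.00 0.00
      vertex 29.00 0.00 6.00
    endloop
  endfacet
  facet normal 0.0000 -1.0000 0.0000
    outer loop
      vertex 0.00 0.00 0.00
      vertex 29.00 0.00 6.00
      vertex 0.00 0.00 6.00
    endloop
  endfacet
  facet normal 1.0000 0.0000 0.0000
    outer loop
      vertex 29.00 0.00 0.00
      vertex 29.00 6.00 0.00
      vertex 29.00 6.00 6.00
    endloop
  endfacet
  facet normal 1.0000 0.0000 0.0000
    outer loop
      vertex 29.00 0.00 0.00
      vertex 29.00 6.00 6.00
      vertex 29.00 0.00 6.00
    endloop
  endfacet
  facet normal 0.0000 1.0000 0.0000
    outer loop
      vertex 29.00 6.00 0.00
      vertex 5.00 6.00 0.00
      vertex 5.00 6.00 6.00
    endloop
  endfacet
  facet normal 0.0000 1.0000 0.0000
    outer loop
      vertex 29.00 6.00 0.00
      vertex 5.00 6.00 6.00
      vertex 29.00 6.00 6.00
    endloop
  endfacet
  facet normal 1.0000 0.0000 0.0000
    outer loop
      vertex 5.00 6.00 0.00
      vertex 5.00 21.00 0.00
      vertex 5.00 21.00 6.00
    endloop
  endfacet
  facet normal 1.0000 0.0000 0.0000
    outer loop
      vertex 5.00 6.00 0.00
      vertex 5.00 21.00 6.00
      vertex 5.00 6.00 6.00
    endloop
  endfacet
  facet normal 0.0000 1.0000 0.0000
    outer loop
      vertex 5.00 21.00 0.00
      vertex 0.00 21.00 0.00
      vertex 0.00 21.00 6.00
    endloop
  endfacet
  facet normal 0.0000 1.0000 0.0000
    outer loop
      vertex 5.00 21.00 0.00
      vertex 0.00 21.00 6.00
      vertex 5.00 21.00 6.00
    endloop
  endfacet
  facet normal -1.0000 0.0000 0.0000
    outer loop
      vertex 0.00 21.00 0.00
      vertex 0.00 0.00 0.00
      vertex 0.00 0.00 6.00
    endloop
  endfacet
  facet normal -1.0000 0.0000 0.0000
    outer loop
      vertex 0.00 21.00 0.00
      vertex 0.00 0.00 6.00
      vertex 0.00 21.00 6.00
    endloop
  endfacet
endsolid part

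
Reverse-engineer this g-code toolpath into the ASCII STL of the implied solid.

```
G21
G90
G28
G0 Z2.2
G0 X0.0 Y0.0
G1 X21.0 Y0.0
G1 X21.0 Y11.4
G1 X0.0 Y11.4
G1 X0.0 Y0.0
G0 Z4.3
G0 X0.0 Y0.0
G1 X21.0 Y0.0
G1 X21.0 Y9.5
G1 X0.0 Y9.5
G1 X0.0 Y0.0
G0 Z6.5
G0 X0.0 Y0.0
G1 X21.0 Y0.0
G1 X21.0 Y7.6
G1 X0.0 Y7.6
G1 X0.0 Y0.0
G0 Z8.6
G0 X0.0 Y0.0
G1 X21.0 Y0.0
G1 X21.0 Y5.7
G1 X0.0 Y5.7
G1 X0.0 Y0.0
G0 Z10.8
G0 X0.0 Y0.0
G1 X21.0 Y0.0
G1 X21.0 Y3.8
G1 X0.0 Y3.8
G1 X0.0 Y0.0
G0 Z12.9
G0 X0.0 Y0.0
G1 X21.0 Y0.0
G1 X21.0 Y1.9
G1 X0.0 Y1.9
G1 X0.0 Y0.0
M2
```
solid part
  facet normal 0.0000 0.0000 -1.0000
    outer loop
      vertex 21.0 13.3 0.0
      vertex 21.0 0.0 0.0
      vertex 0.0 0.0 0.0
    endloop
  endfacet
  facet normal 0.0000 0.0000 -1.0000
    outer loop
      vertex 0.0 13.3 0.0
      vertex 21.0 13.3 0.0
      vertex 0.0 0.0 0.0
    endloop
  endfacet
  facet normal 0.0000 -1.0000 0.0000
    outer loop
      vertex 0.0 0.0 0.0
      vertex 21.0 0.0 0.0
      vertex 21.0 0.0 15.1
    endloop
  endfacet
  facet normal 0.0000 -1.0000 0.0000
    outer loop
      vertex 0.0 0.0 0.0
      vertex 21.0 0.0 15.1
      vertex 0.0 0.0 15.1
    endloop
  endfacet
  facet normal 0.0000 0.7504 0.6610
    outer loop
      vertex 0.0 0.0 15.1
      vertex 21.0 0.0 15.1
      vertex 21.0 13.3 0.0
    endloop
  endfacet
  facet normal 0.0000 0.7504 0.6610
    outer loop
      vertex 0.0 0.0 15.1
      vertex 21.0 13.3 0.0
      vertex 0.0 13.3 0.0
    endloop
  endfacet
  facet normal -1.0000 0.0000 0.0000
    outer loop
      vertex 0.0 0.0 15.1
      vertex 0.0 13.3 0.0
      vertex 0.0 0.0 0.0
    endloop
  endfacet
  facet normal 1.0000 0.0000 0.0000
    outer loop
      vertex 21.0 0.0 0.0
      vertex 21.0 13.3 0.0
      vertex 21.0 0.0 15.1
    endloop
  endfacet
endsolid part

The G0 Z moves step by Δz≈2.2 mm. The G1 loops shrink linearly with z, so the solid tapers from its base footprint up to z≈15.1. Closing with a flat bottom cap and the tapered top and triangulating gives 8 facets — a wedge (ramp): 21 × 13.3 mm base, rising to 15.1 mm along the y=0 edge and sloping linearly to z=0 at y=13.3.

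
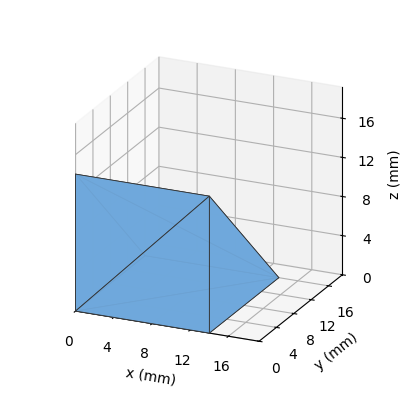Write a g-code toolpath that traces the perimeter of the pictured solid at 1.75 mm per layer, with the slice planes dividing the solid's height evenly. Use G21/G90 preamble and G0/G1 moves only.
Reading the render: the shape is a wedge (ramp): 14 × 16 mm base, rising to 14 mm along the y=0 edge and sloping linearly to z=0 at y=16 (dimensions read to the nearest mm from the axis ticks). For the g-code, the solid's height is divided into equal slices at the stated Δz and each level perimeter traced with G1 moves after a G0 lift.

; perimeter-only toolpath
G21 ; units = mm
G90 ; absolute positioning
G28 ; home
; layer 1
G0 Z1.75
G0 X0.00 Y0.00
G1 X14.00 Y0.00
G1 X14.00 Y14.00
G1 X0.00 Y14.00
G1 X0.00 Y0.00
; layer 2
G0 Z3.50
G0 X0.00 Y0.00
G1 X14.00 Y0.00
G1 X14.00 Y12.00
G1 X0.00 Y12.00
G1 X0.00 Y0.00
; layer 3
G0 Z5.25
G0 X0.00 Y0.00
G1 X14.00 Y0.00
G1 X14.00 Y10.00
G1 X0.00 Y10.00
G1 X0.00 Y0.00
; layer 4
G0 Z7.00
G0 X0.00 Y0.00
G1 X14.00 Y0.00
G1 X14.00 Y8.00
G1 X0.00 Y8.00
G1 X0.00 Y0.00
; layer 5
G0 Z8.75
G0 X0.00 Y0.00
G1 X14.00 Y0.00
G1 X14.00 Y6.00
G1 X0.00 Y6.00
G1 X0.00 Y0.00
; layer 6
G0 Z10.50
G0 X0.00 Y0.00
G1 X14.00 Y0.00
G1 X14.00 Y4.00
G1 X0.00 Y4.00
G1 X0.00 Y0.00
; layer 7
G0 Z12.25
G0 X0.00 Y0.00
G1 X14.00 Y0.00
G1 X14.00 Y2.00
G1 X0.00 Y2.00
G1 X0.00 Y0.00
M2 ; end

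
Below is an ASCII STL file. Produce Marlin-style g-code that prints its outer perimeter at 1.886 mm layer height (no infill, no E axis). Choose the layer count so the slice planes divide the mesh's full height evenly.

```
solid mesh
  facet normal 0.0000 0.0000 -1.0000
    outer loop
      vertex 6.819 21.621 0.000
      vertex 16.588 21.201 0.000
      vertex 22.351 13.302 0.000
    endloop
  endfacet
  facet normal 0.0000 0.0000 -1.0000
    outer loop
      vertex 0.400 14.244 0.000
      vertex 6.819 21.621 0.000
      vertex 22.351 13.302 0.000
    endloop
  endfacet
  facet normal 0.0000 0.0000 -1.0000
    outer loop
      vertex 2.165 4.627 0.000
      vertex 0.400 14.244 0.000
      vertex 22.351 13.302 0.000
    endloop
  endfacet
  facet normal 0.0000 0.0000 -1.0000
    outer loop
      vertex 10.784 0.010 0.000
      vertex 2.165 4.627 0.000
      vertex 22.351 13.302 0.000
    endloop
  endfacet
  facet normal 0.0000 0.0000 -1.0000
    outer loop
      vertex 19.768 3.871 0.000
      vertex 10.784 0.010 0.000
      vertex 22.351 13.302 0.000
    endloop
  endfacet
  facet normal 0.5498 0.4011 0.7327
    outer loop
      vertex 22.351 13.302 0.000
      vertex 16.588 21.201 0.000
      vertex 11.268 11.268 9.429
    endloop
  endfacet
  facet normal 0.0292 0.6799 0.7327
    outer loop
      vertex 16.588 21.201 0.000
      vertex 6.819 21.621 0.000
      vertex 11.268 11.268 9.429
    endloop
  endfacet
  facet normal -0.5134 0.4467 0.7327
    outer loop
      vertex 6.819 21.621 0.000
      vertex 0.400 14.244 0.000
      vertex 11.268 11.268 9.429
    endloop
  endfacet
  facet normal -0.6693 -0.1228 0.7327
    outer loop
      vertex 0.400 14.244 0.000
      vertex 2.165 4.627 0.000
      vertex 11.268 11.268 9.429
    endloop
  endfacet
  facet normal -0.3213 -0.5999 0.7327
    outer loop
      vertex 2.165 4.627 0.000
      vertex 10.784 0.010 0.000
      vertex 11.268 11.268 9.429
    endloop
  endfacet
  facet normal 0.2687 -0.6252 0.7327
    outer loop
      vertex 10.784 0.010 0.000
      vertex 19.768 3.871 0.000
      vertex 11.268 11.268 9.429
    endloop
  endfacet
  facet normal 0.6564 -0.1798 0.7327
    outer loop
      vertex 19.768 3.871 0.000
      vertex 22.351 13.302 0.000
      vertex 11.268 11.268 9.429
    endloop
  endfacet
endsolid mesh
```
; perimeter-only toolpath
G21 ; units = mm
G90 ; absolute positioning
G28 ; home
; layer 1
G0 Z1.886
G0 X20.134 Y12.895
G1 X15.524 Y19.214
G1 X7.709 Y19.550
G1 X2.574 Y13.649
G1 X3.986 Y5.955
G1 X10.881 Y2.262
G1 X18.068 Y5.350
G1 X20.134 Y12.895
; layer 2
G0 Z3.772
G0 X17.918 Y12.488
G1 X14.460 Y17.228
G1 X8.599 Y17.480
G1 X4.747 Y13.054
G1 X5.806 Y7.283
G1 X10.978 Y4.513
G1 X16.368 Y6.830
G1 X17.918 Y12.488
; layer 3
G0 Z5.657
G0 X15.701 Y12.082
G1 X13.396 Y15.241
G1 X9.488 Y15.409
G1 X6.921 Y12.458
G1 X7.627 Y8.612
G1 X11.074 Y6.765
G1 X14.668 Y8.309
G1 X15.701 Y12.082
; layer 4
G0 Z7.543
G0 X13.485 Y11.675
G1 X12.332 Y13.255
G1 X10.378 Y13.339
G1 X9.094 Y11.863
G1 X9.447 Y9.940
G1 X11.171 Y9.016
G1 X12.968 Y9.789
G1 X13.485 Y11.675
M2 ; end

The solid is a regular 7-sided pyramid, base circumscribed radius ≈ 11.3 mm, apex at z ≈ 9.43 mm. Slicing at Δz = 1.886 mm — 5 equal slices spanning the solid's height, so layer i sits at z = i·h/5 — gives 4 non-empty perimeters. Each is a 7-segment closed polygon; G0 lifts to the layer z and rapids to the start vertex, then G1 traces the edges. The cross-section shrinks linearly with z (the slice at the apex is degenerate and omitted).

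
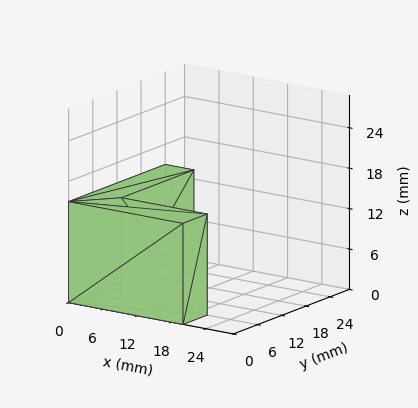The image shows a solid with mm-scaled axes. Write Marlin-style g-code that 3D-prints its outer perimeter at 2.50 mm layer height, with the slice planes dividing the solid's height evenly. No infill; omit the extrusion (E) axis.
Reading the render: the shape is an L-shaped prism: outer 20 × 24 mm, arm thicknesses ≈ 6 mm (horizontal) and 5 mm (vertical), extruded 15 mm in z (dimensions read to the nearest mm from the axis ticks). For the g-code, the solid's height is divided into equal slices at the stated Δz and each level perimeter traced with G1 moves after a G0 lift.

; perimeter-only toolpath
G21 ; units = mm
G90 ; absolute positioning
G28 ; home
; layer 1
G0 Z2.50
G0 X0.00 Y0.00
G1 X20.00 Y0.00
G1 X20.00 Y6.00
G1 X5.00 Y6.00
G1 X5.00 Y24.00
G1 X0.00 Y24.00
G1 X0.00 Y0.00
; layer 2
G0 Z5.00
G0 X0.00 Y0.00
G1 X20.00 Y0.00
G1 X20.00 Y6.00
G1 X5.00 Y6.00
G1 X5.00 Y24.00
G1 X0.00 Y24.00
G1 X0.00 Y0.00
; layer 3
G0 Z7.50
G0 X0.00 Y0.00
G1 X20.00 Y0.00
G1 X20.00 Y6.00
G1 X5.00 Y6.00
G1 X5.00 Y24.00
G1 X0.00 Y24.00
G1 X0.00 Y0.00
; layer 4
G0 Z10.00
G0 X0.00 Y0.00
G1 X20.00 Y0.00
G1 X20.00 Y6.00
G1 X5.00 Y6.00
G1 X5.00 Y24.00
G1 X0.00 Y24.00
G1 X0.00 Y0.00
; layer 5
G0 Z12.50
G0 X0.00 Y0.00
G1 X20.00 Y0.00
G1 X20.00 Y6.00
G1 X5.00 Y6.00
G1 X5.00 Y24.00
G1 X0.00 Y24.00
G1 X0.00 Y0.00
; layer 6
G0 Z15.00
G0 X0.00 Y0.00
G1 X20.00 Y0.00
G1 X20.00 Y6.00
G1 X5.00 Y6.00
G1 X5.00 Y24.00
G1 X0.00 Y24.00
G1 X0.00 Y0.00
M2 ; end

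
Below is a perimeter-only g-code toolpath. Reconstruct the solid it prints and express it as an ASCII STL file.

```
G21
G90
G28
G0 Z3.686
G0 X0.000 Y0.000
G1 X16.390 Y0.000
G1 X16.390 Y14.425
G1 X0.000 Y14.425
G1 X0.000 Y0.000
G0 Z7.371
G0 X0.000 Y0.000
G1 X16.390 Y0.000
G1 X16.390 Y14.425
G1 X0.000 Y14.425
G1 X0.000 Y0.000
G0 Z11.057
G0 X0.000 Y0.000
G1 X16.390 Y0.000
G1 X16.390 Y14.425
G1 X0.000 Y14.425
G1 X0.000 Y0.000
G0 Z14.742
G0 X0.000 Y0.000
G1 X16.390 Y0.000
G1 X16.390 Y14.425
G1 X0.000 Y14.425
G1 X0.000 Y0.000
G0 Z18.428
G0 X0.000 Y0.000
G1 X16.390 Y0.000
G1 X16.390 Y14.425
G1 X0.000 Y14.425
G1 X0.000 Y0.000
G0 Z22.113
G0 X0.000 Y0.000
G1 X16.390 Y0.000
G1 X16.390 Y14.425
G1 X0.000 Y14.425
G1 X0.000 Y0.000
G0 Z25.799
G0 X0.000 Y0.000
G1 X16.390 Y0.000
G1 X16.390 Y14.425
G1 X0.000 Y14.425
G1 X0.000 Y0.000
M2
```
solid part
  facet normal 0.0000 0.0000 -1.0000
    outer loop
      vertex 16.390 14.425 0.000
      vertex 16.390 0.000 0.000
      vertex 0.000 0.000 0.000
    endloop
  endfacet
  facet normal 0.0000 0.0000 -1.0000
    outer loop
      vertex 0.000 14.425 0.000
      vertex 16.390 14.425 0.000
      vertex 0.000 0.000 0.000
    endloop
  endfacet
  facet normal 0.0000 0.0000 1.0000
    outer loop
      vertex 0.000 0.000 25.799
      vertex 16.390 0.000 25.799
      vertex 16.390 14.425 25.799
    endloop
  endfacet
  facet normal 0.0000 0.0000 1.0000
    outer loop
      vertex 0.000 0.000 25.799
      vertex 16.390 14.425 25.799
      vertex 0.000 14.425 25.799
    endloop
  endfacet
  facet normal 0.0000 -1.0000 0.0000
    outer loop
      vertex 0.000 0.000 0.000
      vertex 16.390 0.000 0.000
      vertex 16.390 0.000 25.799
    endloop
  endfacet
  facet normal 0.0000 -1.0000 0.0000
    outer loop
      vertex 0.000 0.000 0.000
      vertex 16.390 0.000 25.799
      vertex 0.000 0.000 25.799
    endloop
  endfacet
  facet normal 0.0000 1.0000 0.0000
    outer loop
      vertex 16.390 14.425 25.799
      vertex 16.390 14.425 0.000
      vertex 0.000 14.425 0.000
    endloop
  endfacet
  facet normal 0.0000 1.0000 0.0000
    outer loop
      vertex 0.000 14.425 25.799
      vertex 16.390 14.425 25.799
      vertex 0.000 14.425 0.000
    endloop
  endfacet
  facet normal -1.0000 0.0000 0.0000
    outer loop
      vertex 0.000 14.425 25.799
      vertex 0.000 14.425 0.000
      vertex 0.000 0.000 0.000
    endloop
  endfacet
  facet normal -1.0000 0.0000 0.0000
    outer loop
      vertex 0.000 0.000 25.799
      vertex 0.000 14.425 25.799
      vertex 0.000 0.000 0.000
    endloop
  endfacet
  facet normal 1.0000 0.0000 0.0000
    outer loop
      vertex 16.390 0.000 0.000
      vertex 16.390 14.425 0.000
      vertex 16.390 14.425 25.799
    endloop
  endfacet
  facet normal 1.0000 0.0000 0.0000
    outer loop
      vertex 16.390 0.000 0.000
      vertex 16.390 14.425 25.799
      vertex 16.390 0.000 25.799
    endloop
  endfacet
endsolid part

The G0 Z moves step by Δz≈3.686 mm. Every layer's G1 loop is the same polygon, so the solid is a straight extrusion of it from z=0 to z≈25.8. Closing with flat bottom and top caps and triangulating gives 12 facets — a rectangular box, roughly 16.4 × 14.4 mm footprint and 25.8 mm tall.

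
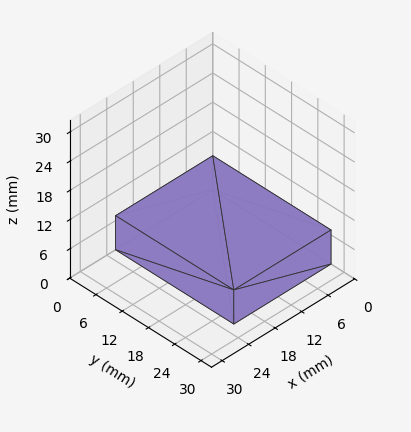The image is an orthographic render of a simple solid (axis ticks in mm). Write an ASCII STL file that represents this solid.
Reading the render: the shape is a rectangular box, roughly 22 × 27 mm footprint and 7 mm tall (dimensions read to the nearest mm from the axis ticks). For the STL, each face is triangulated and given an outward normal.

solid part
  facet normal 0.0000 0.0000 -1.0000
    outer loop
      vertex 22.0 27.0 0.0
      vertex 22.0 0.0 0.0
      vertex 0.0 0.0 0.0
    endloop
  endfacet
  facet normal 0.0000 0.0000 -1.0000
    outer loop
      vertex 0.0 27.0 0.0
      vertex 22.0 27.0 0.0
      vertex 0.0 0.0 0.0
    endloop
  endfacet
  facet normal 0.0000 0.0000 1.0000
    outer loop
      vertex 0.0 0.0 7.0
      vertex 22.0 0.0 7.0
      vertex 22.0 27.0 7.0
    endloop
  endfacet
  facet normal 0.0000 0.0000 1.0000
    outer loop
      vertex 0.0 0.0 7.0
      vertex 22.0 27.0 7.0
      vertex 0.0 27.0 7.0
    endloop
  endfacet
  facet normal 0.0000 -1.0000 0.0000
    outer loop
      vertex 0.0 0.0 0.0
      vertex 22.0 0.0 0.0
      vertex 22.0 0.0 7.0
    endloop
  endfacet
  facet normal 0.0000 -1.0000 0.0000
    outer loop
      vertex 0.0 0.0 0.0
      vertex 22.0 0.0 7.0
      vertex 0.0 0.0 7.0
    endloop
  endfacet
  facet normal 0.0000 1.0000 0.0000
    outer loop
      vertex 22.0 27.0 7.0
      vertex 22.0 27.0 0.0
      vertex 0.0 27.0 0.0
    endloop
  endfacet
  facet normal 0.0000 1.0000 0.0000
    outer loop
      vertex 0.0 27.0 7.0
      vertex 22.0 27.0 7.0
      vertex 0.0 27.0 0.0
    endloop
  endfacet
  facet normal -1.0000 0.0000 0.0000
    outer loop
      vertex 0.0 27.0 7.0
      vertex 0.0 27.0 0.0
      vertex 0.0 0.0 0.0
    endloop
  endfacet
  facet normal -1.0000 0.0000 0.0000
    outer loop
      vertex 0.0 0.0 7.0
      vertex 0.0 27.0 7.0
      vertex 0.0 0.0 0.0
    endloop
  endfacet
  facet normal 1.0000 0.0000 0.0000
    outer loop
      vertex 22.0 0.0 0.0
      vertex 22.0 27.0 0.0
      vertex 22.0 27.0 7.0
    endloop
  endfacet
  facet normal 1.0000 0.0000 0.0000
    outer loop
      vertex 22.0 0.0 0.0
      vertex 22.0 27.0 7.0
      vertex 22.0 0.0 7.0
    endloop
  endfacet
endsolid part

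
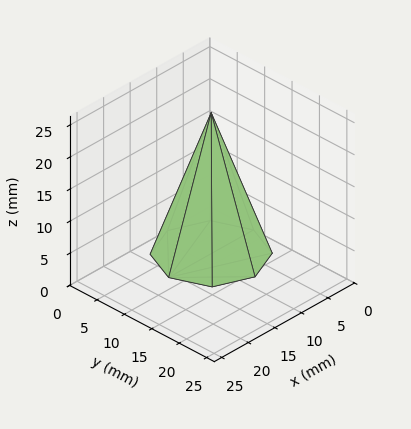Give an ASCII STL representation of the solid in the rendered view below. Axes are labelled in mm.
Reading the render: the shape is a regular 8-sided pyramid, base circumscribed radius ≈ 8 mm, apex at z ≈ 22 mm (dimensions read to the nearest mm from the axis ticks). For the STL, each face is triangulated and given an outward normal.

solid part
  facet normal 0.0000 0.0000 -1.0000
    outer loop
      vertex 8.000 16.000 0.000
      vertex 13.657 13.657 0.000
      vertex 16.000 8.000 0.000
    endloop
  endfacet
  facet normal 0.0000 0.0000 -1.0000
    outer loop
      vertex 2.343 13.657 0.000
      vertex 8.000 16.000 0.000
      vertex 16.000 8.000 0.000
    endloop
  endfacet
  facet normal 0.0000 0.0000 -1.0000
    outer loop
      vertex 0.000 8.000 0.000
      vertex 2.343 13.657 0.000
      vertex 16.000 8.000 0.000
    endloop
  endfacet
  facet normal 0.0000 0.0000 -1.0000
    outer loop
      vertex 2.343 2.343 0.000
      vertex 0.000 8.000 0.000
      vertex 16.000 8.000 0.000
    endloop
  endfacet
  facet normal 0.0000 0.0000 -1.0000
    outer loop
      vertex 8.000 0.000 0.000
      vertex 2.343 2.343 0.000
      vertex 16.000 8.000 0.000
    endloop
  endfacet
  facet normal 0.0000 0.0000 -1.0000
    outer loop
      vertex 13.657 2.343 0.000
      vertex 8.000 0.000 0.000
      vertex 16.000 8.000 0.000
    endloop
  endfacet
  facet normal 0.8758 0.3627 0.3185
    outer loop
      vertex 16.000 8.000 0.000
      vertex 13.657 13.657 0.000
      vertex 8.000 8.000 22.000
    endloop
  endfacet
  facet normal 0.3627 0.8758 0.3185
    outer loop
      vertex 13.657 13.657 0.000
      vertex 8.000 16.000 0.000
      vertex 8.000 8.000 22.000
    endloop
  endfacet
  facet normal -0.3627 0.8758 0.3185
    outer loop
      vertex 8.000 16.000 0.000
      vertex 2.343 13.657 0.000
      vertex 8.000 8.000 22.000
    endloop
  endfacet
  facet normal -0.8758 0.3627 0.3185
    outer loop
      vertex 2.343 13.657 0.000
      vertex 0.000 8.000 0.000
      vertex 8.000 8.000 22.000
    endloop
  endfacet
  facet normal -0.8758 -0.3627 0.3185
    outer loop
      vertex 0.000 8.000 0.000
      vertex 2.343 2.343 0.000
      vertex 8.000 8.000 22.000
    endloop
  endfacet
  facet normal -0.3627 -0.8758 0.3185
    outer loop
      vertex 2.343 2.343 0.000
      vertex 8.000 0.000 0.000
      vertex 8.000 8.000 22.000
    endloop
  endfacet
  facet normal 0.3627 -0.8758 0.3185
    outer loop
      vertex 8.000 0.000 0.000
      vertex 13.657 2.343 0.000
      vertex 8.000 8.000 22.000
    endloop
  endfacet
  facet normal 0.8758 -0.3627 0.3185
    outer loop
      vertex 13.657 2.343 0.000
      vertex 16.000 8.000 0.000
      vertex 8.000 8.000 22.000
    endloop
  endfacet
endsolid part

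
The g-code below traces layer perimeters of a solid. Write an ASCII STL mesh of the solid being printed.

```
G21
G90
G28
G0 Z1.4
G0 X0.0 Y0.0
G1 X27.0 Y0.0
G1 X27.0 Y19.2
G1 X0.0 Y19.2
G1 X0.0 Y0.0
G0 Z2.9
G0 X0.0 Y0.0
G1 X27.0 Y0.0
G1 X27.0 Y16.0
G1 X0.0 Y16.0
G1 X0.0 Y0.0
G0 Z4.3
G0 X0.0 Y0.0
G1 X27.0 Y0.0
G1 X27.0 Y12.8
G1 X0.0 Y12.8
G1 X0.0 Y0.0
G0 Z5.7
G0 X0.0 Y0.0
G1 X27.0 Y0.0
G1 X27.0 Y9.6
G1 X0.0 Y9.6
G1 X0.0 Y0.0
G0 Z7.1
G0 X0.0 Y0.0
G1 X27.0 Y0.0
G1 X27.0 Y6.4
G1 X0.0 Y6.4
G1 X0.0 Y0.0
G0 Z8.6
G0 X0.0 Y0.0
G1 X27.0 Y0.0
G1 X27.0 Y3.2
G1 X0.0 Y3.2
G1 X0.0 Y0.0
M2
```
solid part
  facet normal 0.0000 0.0000 -1.0000
    outer loop
      vertex 27.0 22.4 0.0
      vertex 27.0 0.0 0.0
      vertex 0.0 0.0 0.0
    endloop
  endfacet
  facet normal 0.0000 0.0000 -1.0000
    outer loop
      vertex 0.0 22.4 0.0
      vertex 27.0 22.4 0.0
      vertex 0.0 0.0 0.0
    endloop
  endfacet
  facet normal 0.0000 -1.0000 0.0000
    outer loop
      vertex 0.0 0.0 0.0
      vertex 27.0 0.0 0.0
      vertex 27.0 0.0 10.0
    endloop
  endfacet
  facet normal 0.0000 -1.0000 0.0000
    outer loop
      vertex 0.0 0.0 0.0
      vertex 27.0 0.0 10.0
      vertex 0.0 0.0 10.0
    endloop
  endfacet
  facet normal 0.0000 0.4077 0.9131
    outer loop
      vertex 0.0 0.0 10.0
      vertex 27.0 0.0 10.0
      vertex 27.0 22.4 0.0
    endloop
  endfacet
  facet normal 0.0000 0.4077 0.9131
    outer loop
      vertex 0.0 0.0 10.0
      vertex 27.0 22.4 0.0
      vertex 0.0 22.4 0.0
    endloop
  endfacet
  facet normal -1.0000 0.0000 0.0000
    outer loop
      vertex 0.0 0.0 10.0
      vertex 0.0 22.4 0.0
      vertex 0.0 0.0 0.0
    endloop
  endfacet
  facet normal 1.0000 0.0000 0.0000
    outer loop
      vertex 27.0 0.0 0.0
      vertex 27.0 22.4 0.0
      vertex 27.0 0.0 10.0
    endloop
  endfacet
endsolid part

The G0 Z moves step by Δz≈1.4 mm. The G1 loops shrink linearly with z, so the solid tapers from its base footprint up to z≈10. Closing with a flat bottom cap and the tapered top and triangulating gives 8 facets — a wedge (ramp): 27 × 22.4 mm base, rising to 10 mm along the y=0 edge and sloping linearly to z=0 at y=22.4.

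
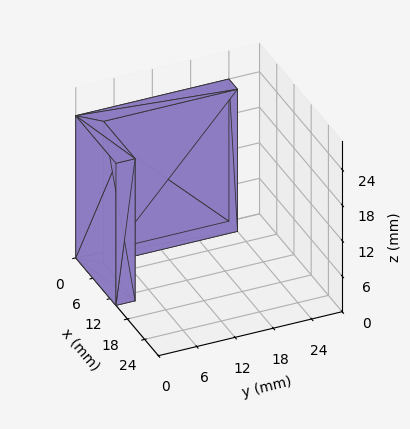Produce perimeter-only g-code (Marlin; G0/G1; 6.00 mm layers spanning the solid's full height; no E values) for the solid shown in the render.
Reading the render: the shape is an L-shaped prism: outer 14 × 24 mm, arm thicknesses ≈ 3 mm (horizontal) and 3 mm (vertical), extruded 24 mm in z (dimensions read to the nearest mm from the axis ticks). For the g-code, the solid's height is divided into equal slices at the stated Δz and each level perimeter traced with G1 moves after a G0 lift.

; perimeter-only toolpath
G21 ; units = mm
G90 ; absolute positioning
G28 ; home
; layer 1
G0 Z6.00
G0 X0.00 Y0.00
G1 X14.00 Y0.00
G1 X14.00 Y3.00
G1 X3.00 Y3.00
G1 X3.00 Y24.00
G1 X0.00 Y24.00
G1 X0.00 Y0.00
; layer 2
G0 Z12.00
G0 X0.00 Y0.00
G1 X14.00 Y0.00
G1 X14.00 Y3.00
G1 X3.00 Y3.00
G1 X3.00 Y24.00
G1 X0.00 Y24.00
G1 X0.00 Y0.00
; layer 3
G0 Z18.00
G0 X0.00 Y0.00
G1 X14.00 Y0.00
G1 X14.00 Y3.00
G1 X3.00 Y3.00
G1 X3.00 Y24.00
G1 X0.00 Y24.00
G1 X0.00 Y0.00
; layer 4
G0 Z24.00
G0 X0.00 Y0.00
G1 X14.00 Y0.00
G1 X14.00 Y3.00
G1 X3.00 Y3.00
G1 X3.00 Y24.00
G1 X0.00 Y24.00
G1 X0.00 Y0.00
M2 ; end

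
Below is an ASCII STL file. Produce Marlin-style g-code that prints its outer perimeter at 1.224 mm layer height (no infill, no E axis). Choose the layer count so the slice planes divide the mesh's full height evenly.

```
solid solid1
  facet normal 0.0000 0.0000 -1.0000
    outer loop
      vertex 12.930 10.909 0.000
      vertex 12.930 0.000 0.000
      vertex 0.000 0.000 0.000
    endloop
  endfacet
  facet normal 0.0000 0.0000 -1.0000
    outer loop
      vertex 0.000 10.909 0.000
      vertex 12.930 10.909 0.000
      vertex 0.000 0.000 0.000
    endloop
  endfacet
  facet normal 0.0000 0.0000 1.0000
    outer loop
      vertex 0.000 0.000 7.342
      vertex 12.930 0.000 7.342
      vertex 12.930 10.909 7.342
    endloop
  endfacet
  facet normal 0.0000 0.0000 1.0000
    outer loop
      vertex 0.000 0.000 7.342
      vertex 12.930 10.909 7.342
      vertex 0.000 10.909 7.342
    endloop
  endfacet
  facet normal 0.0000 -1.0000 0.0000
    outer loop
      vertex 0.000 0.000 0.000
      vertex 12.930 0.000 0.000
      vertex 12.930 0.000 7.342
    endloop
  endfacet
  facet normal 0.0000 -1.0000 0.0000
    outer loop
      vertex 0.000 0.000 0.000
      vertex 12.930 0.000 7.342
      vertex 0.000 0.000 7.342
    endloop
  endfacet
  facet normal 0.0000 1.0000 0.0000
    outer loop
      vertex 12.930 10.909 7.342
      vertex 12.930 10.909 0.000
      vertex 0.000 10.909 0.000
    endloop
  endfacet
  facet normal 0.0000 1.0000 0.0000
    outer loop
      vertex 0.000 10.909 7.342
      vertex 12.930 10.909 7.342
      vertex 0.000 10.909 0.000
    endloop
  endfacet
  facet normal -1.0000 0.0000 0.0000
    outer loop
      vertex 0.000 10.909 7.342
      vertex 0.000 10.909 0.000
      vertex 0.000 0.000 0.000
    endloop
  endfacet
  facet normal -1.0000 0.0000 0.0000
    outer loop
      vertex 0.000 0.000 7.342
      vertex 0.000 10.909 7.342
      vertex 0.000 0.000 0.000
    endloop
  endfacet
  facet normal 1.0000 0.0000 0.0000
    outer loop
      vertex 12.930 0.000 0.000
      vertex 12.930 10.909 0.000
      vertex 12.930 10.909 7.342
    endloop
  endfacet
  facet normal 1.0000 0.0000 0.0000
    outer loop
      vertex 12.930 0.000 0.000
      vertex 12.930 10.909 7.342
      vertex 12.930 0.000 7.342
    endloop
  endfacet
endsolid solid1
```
; perimeter-only toolpath
G21 ; units = mm
G90 ; absolute positioning
G28 ; home
; layer 1
G0 Z1.224
G0 X0.000 Y0.000
G1 X12.930 Y0.000
G1 X12.930 Y10.909
G1 X0.000 Y10.909
G1 X0.000 Y0.000
; layer 2
G0 Z2.447
G0 X0.000 Y0.000
G1 X12.930 Y0.000
G1 X12.930 Y10.909
G1 X0.000 Y10.909
G1 X0.000 Y0.000
; layer 3
G0 Z3.671
G0 X0.000 Y0.000
G1 X12.930 Y0.000
G1 X12.930 Y10.909
G1 X0.000 Y10.909
G1 X0.000 Y0.000
; layer 4
G0 Z4.895
G0 X0.000 Y0.000
G1 X12.930 Y0.000
G1 X12.930 Y10.909
G1 X0.000 Y10.909
G1 X0.000 Y0.000
; layer 5
G0 Z6.118
G0 X0.000 Y0.000
G1 X12.930 Y0.000
G1 X12.930 Y10.909
G1 X0.000 Y10.909
G1 X0.000 Y0.000
; layer 6
G0 Z7.342
G0 X0.000 Y0.000
G1 X12.930 Y0.000
G1 X12.930 Y10.909
G1 X0.000 Y10.909
G1 X0.000 Y0.000
M2 ; end

The solid is a rectangular box, roughly 12.9 × 10.9 mm footprint and 7.34 mm tall. Slicing at Δz = 1.224 mm — 6 equal slices spanning the solid's height, so layer i sits at z = i·h/6 — gives 6 non-empty perimeters. Each is a 4-segment closed polygon; G0 lifts to the layer z and rapids to the start vertex, then G1 traces the edges.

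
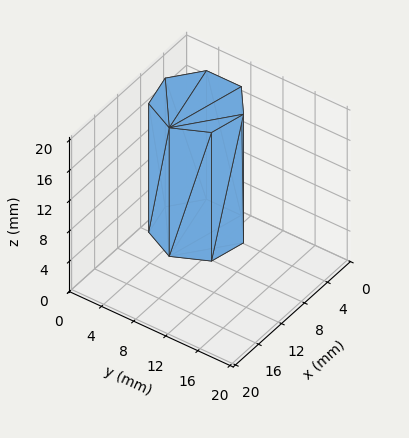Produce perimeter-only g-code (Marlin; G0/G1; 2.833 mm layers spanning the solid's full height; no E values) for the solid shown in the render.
Reading the render: the shape is a regular 7-sided prism (a cylinder approximated with 7 flat sides), circumscribed radius ≈ 5 mm, height ≈ 17 mm (dimensions read to the nearest mm from the axis ticks). For the g-code, the solid's height is divided into equal slices at the stated Δz and each level perimeter traced with G1 moves after a G0 lift.

; perimeter-only toolpath
G21 ; units = mm
G90 ; absolute positioning
G28 ; home
; layer 1
G0 Z2.833
G0 X10.000 Y5.000
G1 X8.117 Y8.909
G1 X3.887 Y9.875
G1 X0.495 Y7.169
G1 X0.495 Y2.831
G1 X3.887 Y0.125
G1 X8.117 Y1.091
G1 X10.000 Y5.000
; layer 2
G0 Z5.667
G0 X10.000 Y5.000
G1 X8.117 Y8.909
G1 X3.887 Y9.875
G1 X0.495 Y7.169
G1 X0.495 Y2.831
G1 X3.887 Y0.125
G1 X8.117 Y1.091
G1 X10.000 Y5.000
; layer 3
G0 Z8.500
G0 X10.000 Y5.000
G1 X8.117 Y8.909
G1 X3.887 Y9.875
G1 X0.495 Y7.169
G1 X0.495 Y2.831
G1 X3.887 Y0.125
G1 X8.117 Y1.091
G1 X10.000 Y5.000
; layer 4
G0 Z11.333
G0 X10.000 Y5.000
G1 X8.117 Y8.909
G1 X3.887 Y9.875
G1 X0.495 Y7.169
G1 X0.495 Y2.831
G1 X3.887 Y0.125
G1 X8.117 Y1.091
G1 X10.000 Y5.000
; layer 5
G0 Z14.167
G0 X10.000 Y5.000
G1 X8.117 Y8.909
G1 X3.887 Y9.875
G1 X0.495 Y7.169
G1 X0.495 Y2.831
G1 X3.887 Y0.125
G1 X8.117 Y1.091
G1 X10.000 Y5.000
; layer 6
G0 Z17.000
G0 X10.000 Y5.000
G1 X8.117 Y8.909
G1 X3.887 Y9.875
G1 X0.495 Y7.169
G1 X0.495 Y2.831
G1 X3.887 Y0.125
G1 X8.117 Y1.091
G1 X10.000 Y5.000
M2 ; end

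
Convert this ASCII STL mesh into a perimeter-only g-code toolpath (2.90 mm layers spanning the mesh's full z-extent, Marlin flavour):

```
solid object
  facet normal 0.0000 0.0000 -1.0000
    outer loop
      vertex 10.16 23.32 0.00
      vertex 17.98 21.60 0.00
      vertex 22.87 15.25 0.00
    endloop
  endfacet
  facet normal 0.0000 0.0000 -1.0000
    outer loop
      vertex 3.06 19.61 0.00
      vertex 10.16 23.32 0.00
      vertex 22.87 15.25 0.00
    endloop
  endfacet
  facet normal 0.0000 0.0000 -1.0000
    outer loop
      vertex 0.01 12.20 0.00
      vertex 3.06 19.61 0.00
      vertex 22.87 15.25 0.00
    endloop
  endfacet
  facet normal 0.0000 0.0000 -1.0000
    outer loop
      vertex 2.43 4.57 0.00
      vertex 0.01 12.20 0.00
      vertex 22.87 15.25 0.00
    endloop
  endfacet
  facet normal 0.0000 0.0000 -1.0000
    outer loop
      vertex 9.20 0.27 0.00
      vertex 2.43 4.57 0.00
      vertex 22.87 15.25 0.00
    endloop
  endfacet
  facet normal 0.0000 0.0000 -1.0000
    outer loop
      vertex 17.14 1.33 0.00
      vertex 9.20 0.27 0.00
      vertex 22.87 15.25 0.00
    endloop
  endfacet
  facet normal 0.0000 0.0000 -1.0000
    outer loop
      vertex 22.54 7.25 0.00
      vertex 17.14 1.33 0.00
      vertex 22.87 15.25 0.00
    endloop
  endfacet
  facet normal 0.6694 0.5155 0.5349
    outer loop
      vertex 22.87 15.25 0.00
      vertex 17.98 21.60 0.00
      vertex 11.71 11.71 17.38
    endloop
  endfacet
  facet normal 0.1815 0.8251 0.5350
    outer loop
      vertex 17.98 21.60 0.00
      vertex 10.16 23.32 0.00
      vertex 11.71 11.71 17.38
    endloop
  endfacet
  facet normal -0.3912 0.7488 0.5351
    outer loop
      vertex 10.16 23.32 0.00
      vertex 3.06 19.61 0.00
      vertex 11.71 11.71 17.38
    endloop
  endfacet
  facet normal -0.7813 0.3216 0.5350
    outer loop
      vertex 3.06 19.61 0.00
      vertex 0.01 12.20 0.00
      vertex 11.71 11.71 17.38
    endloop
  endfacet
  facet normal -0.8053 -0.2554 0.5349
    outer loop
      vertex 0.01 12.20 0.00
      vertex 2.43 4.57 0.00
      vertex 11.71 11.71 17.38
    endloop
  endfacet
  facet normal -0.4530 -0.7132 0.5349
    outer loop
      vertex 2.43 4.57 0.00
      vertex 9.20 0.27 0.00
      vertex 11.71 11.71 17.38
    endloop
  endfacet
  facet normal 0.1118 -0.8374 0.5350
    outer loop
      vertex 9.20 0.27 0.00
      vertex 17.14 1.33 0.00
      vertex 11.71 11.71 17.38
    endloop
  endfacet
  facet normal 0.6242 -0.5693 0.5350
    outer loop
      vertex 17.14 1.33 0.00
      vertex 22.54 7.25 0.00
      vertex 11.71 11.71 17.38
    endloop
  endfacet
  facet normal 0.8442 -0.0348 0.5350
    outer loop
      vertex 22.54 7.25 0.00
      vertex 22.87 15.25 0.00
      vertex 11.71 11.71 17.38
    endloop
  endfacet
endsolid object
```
; perimeter-only toolpath
G21 ; units = mm
G90 ; absolute positioning
G28 ; home
; layer 1
G0 Z2.90
G0 X21.01 Y14.66
G1 X16.94 Y19.95
G1 X10.42 Y21.39
G1 X4.50 Y18.29
G1 X1.96 Y12.12
G1 X3.98 Y5.76
G1 X9.62 Y2.18
G1 X16.24 Y3.06
G1 X20.74 Y7.99
G1 X21.01 Y14.66
; layer 2
G0 Z5.79
G0 X19.15 Y14.07
G1 X15.89 Y18.30
G1 X10.68 Y19.45
G1 X5.94 Y16.98
G1 X3.91 Y12.04
G1 X5.52 Y6.95
G1 X10.04 Y4.08
G1 X15.33 Y4.79
G1 X18.93 Y8.74
G1 X19.15 Y14.07
; layer 3
G0 Z8.69
G0 X17.29 Y13.48
G1 X14.85 Y16.66
G1 X10.94 Y17.52
G1 X7.39 Y15.66
G1 X5.86 Y11.96
G1 X7.07 Y8.14
G1 X10.46 Y5.99
G1 X14.43 Y6.52
G1 X17.12 Y9.48
G1 X17.29 Y13.48
; layer 4
G0 Z11.59
G0 X15.43 Y12.89
G1 X13.80 Y15.01
G1 X11.19 Y15.58
G1 X8.83 Y14.34
G1 X7.81 Y11.87
G1 X8.62 Y9.33
G1 X10.87 Y7.90
G1 X13.52 Y8.25
G1 X15.32 Y10.22
G1 X15.43 Y12.89
; layer 5
G0 Z14.48
G0 X13.57 Y12.30
G1 X12.76 Y13.36
G1 X11.45 Y13.64
G1 X10.27 Y13.03
G1 X9.76 Y11.79
G1 X10.16 Y10.52
G1 X11.29 Y9.80
G1 X12.62 Y9.98
G1 X13.52 Y10.97
G1 X13.57 Y12.30
M2 ; end

The solid is a regular 9-sided pyramid, base circumscribed radius ≈ 11.7 mm, apex at z ≈ 17.4 mm. Slicing at Δz = 2.90 mm — 6 equal slices spanning the solid's height, so layer i sits at z = i·h/6 — gives 5 non-empty perimeters. Each is a 9-segment closed polygon; G0 lifts to the layer z and rapids to the start vertex, then G1 traces the edges. The cross-section shrinks linearly with z (the slice at the apex is degenerate and omitted).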